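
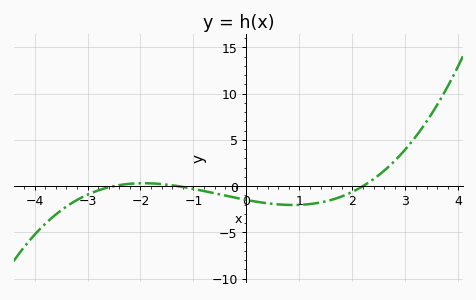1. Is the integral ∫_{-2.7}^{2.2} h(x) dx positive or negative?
negative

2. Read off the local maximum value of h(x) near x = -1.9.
0.5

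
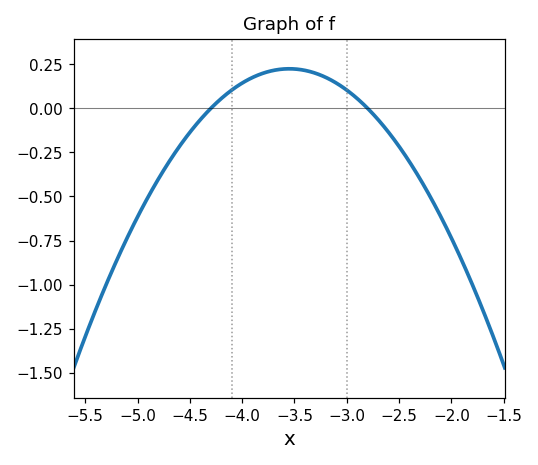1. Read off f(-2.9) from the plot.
0.056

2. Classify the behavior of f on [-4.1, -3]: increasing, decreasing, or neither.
neither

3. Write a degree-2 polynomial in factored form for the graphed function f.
y = -0.4(x + 4.3)(x + 2.8)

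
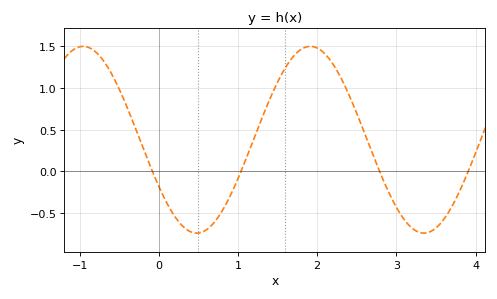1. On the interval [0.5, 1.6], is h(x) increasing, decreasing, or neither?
increasing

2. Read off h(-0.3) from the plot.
0.531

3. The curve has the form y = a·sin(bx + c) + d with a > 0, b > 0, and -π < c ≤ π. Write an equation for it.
y = 1.12sin(2.19x - 2.62) + 0.38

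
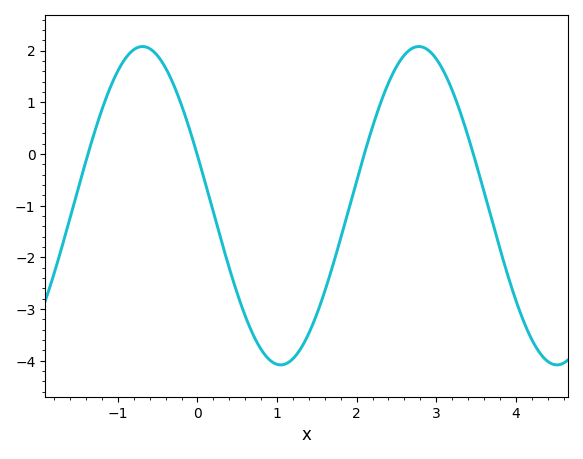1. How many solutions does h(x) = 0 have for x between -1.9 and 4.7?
4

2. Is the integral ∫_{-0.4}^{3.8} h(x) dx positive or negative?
negative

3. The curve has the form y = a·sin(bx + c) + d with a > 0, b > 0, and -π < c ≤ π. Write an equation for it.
y = 3.08sin(1.8x + 2.8) - 1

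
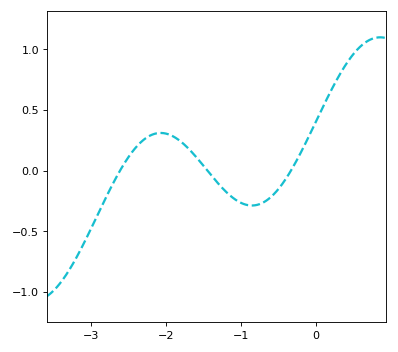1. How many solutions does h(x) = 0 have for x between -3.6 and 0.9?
3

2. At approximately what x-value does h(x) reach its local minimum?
-0.9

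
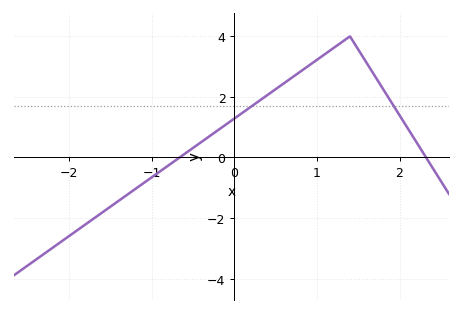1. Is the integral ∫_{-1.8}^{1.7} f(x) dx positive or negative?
positive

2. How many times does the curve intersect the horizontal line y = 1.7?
2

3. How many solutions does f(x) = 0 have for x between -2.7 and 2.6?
2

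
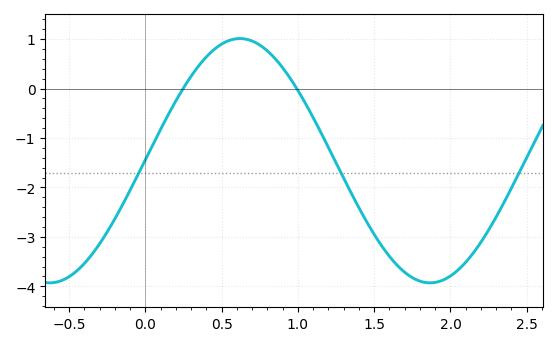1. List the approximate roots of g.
0.247, 0.992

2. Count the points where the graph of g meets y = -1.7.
3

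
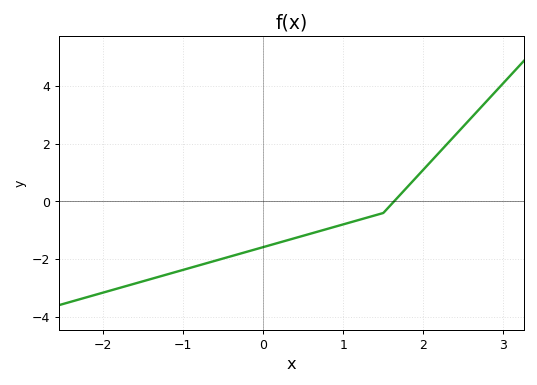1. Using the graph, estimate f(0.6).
-1.2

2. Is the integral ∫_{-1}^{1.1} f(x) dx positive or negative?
negative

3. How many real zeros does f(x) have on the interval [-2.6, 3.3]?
1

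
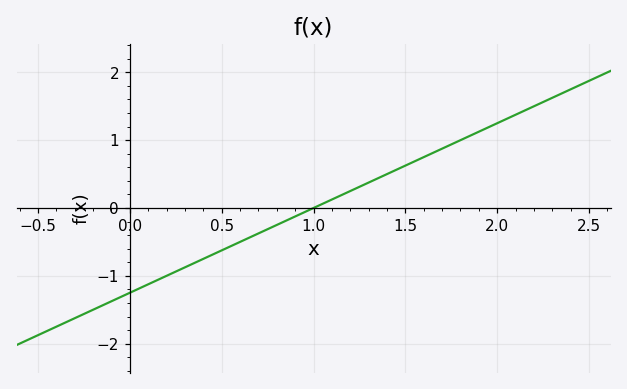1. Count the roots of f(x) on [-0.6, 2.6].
1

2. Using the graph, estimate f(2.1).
1.4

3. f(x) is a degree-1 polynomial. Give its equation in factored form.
y = 1.25(x - 1)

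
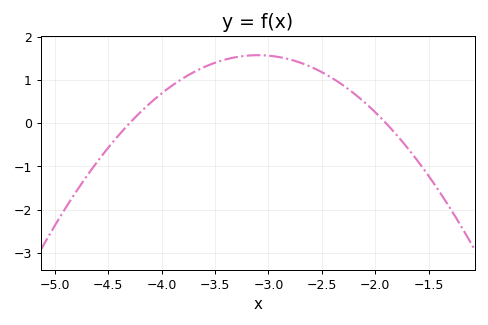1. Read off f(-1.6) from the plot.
-0.883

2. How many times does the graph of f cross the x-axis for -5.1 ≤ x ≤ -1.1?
2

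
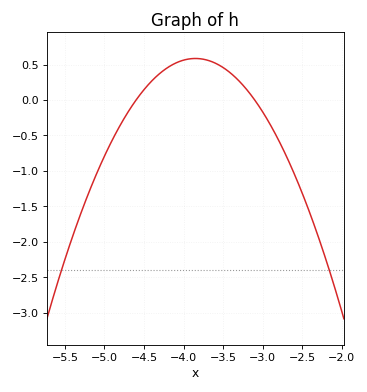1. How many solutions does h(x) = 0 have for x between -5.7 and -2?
2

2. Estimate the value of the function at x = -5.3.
-1.6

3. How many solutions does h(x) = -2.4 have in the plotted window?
2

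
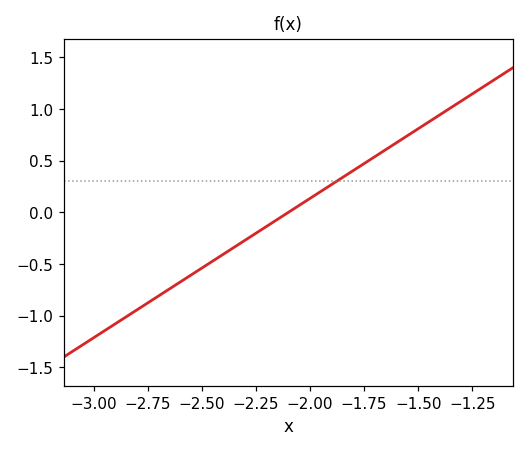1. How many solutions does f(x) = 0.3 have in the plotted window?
1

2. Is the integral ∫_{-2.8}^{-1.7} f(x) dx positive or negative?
negative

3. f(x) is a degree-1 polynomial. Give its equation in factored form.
y = 1.35(x + 2.1)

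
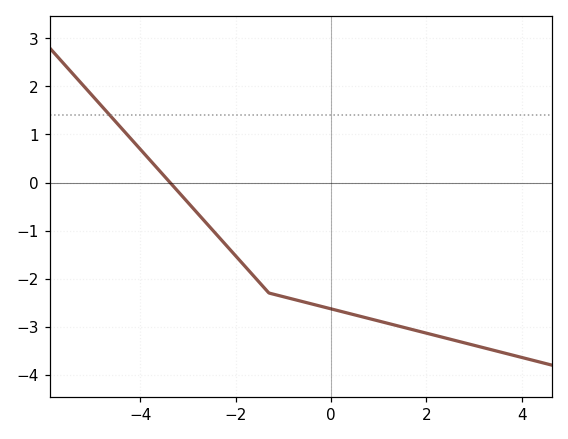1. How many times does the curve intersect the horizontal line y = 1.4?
1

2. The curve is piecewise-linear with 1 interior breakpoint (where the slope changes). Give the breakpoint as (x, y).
(-1.3, -2.3)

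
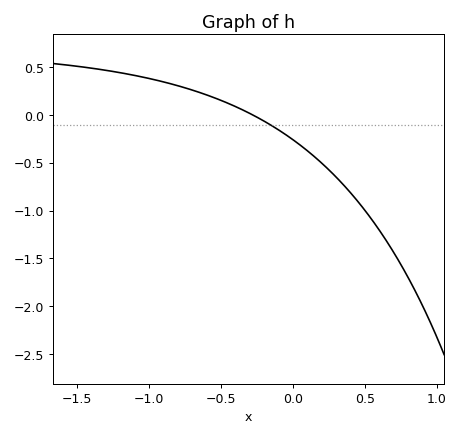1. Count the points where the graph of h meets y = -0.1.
1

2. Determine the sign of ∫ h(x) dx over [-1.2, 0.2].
positive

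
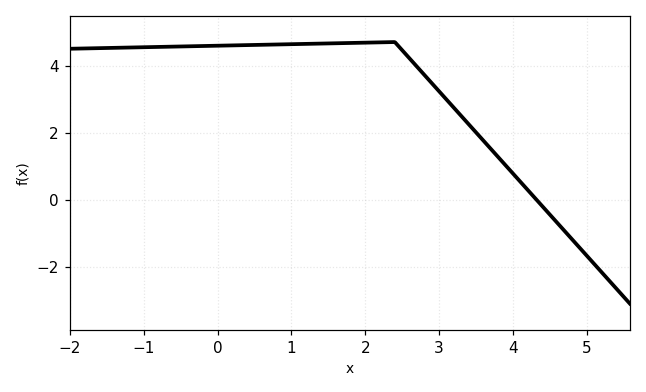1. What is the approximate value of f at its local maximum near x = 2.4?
4.6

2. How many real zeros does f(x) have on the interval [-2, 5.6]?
1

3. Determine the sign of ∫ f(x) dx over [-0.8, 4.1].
positive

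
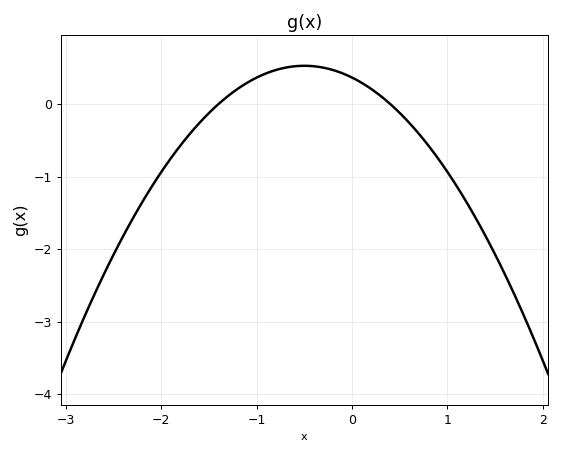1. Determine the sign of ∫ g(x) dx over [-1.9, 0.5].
positive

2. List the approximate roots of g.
-1.4, 0.4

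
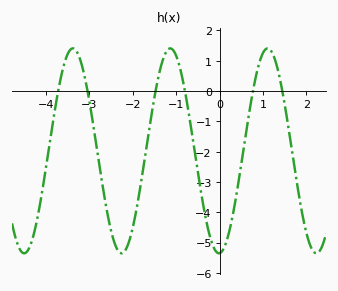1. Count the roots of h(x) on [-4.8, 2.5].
6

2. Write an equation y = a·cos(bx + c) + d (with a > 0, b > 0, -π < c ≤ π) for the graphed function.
y = 3.38cos(2.8x - 3.1) - 1.97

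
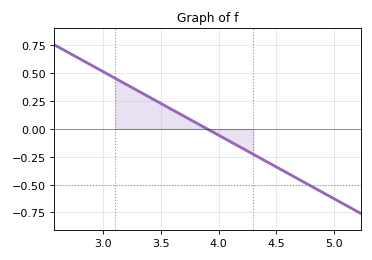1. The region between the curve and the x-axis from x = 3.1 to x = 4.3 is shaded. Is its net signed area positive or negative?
positive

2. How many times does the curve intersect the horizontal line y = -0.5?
1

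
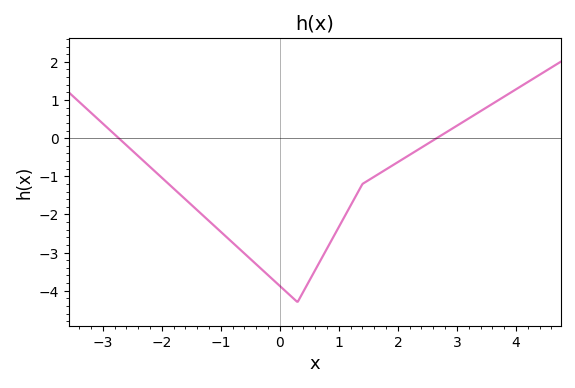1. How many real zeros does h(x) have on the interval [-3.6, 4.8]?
2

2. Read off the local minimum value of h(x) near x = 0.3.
-4.3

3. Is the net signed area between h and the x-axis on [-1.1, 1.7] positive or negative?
negative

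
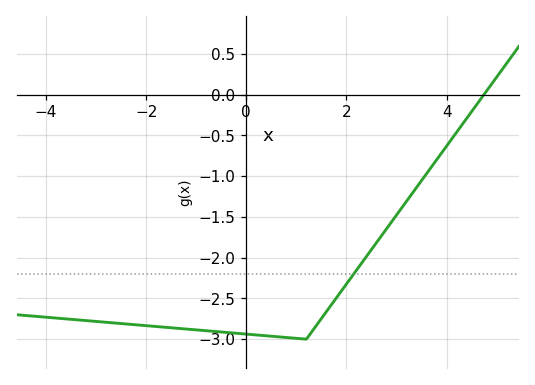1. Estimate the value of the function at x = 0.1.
-2.94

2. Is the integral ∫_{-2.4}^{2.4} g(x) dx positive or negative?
negative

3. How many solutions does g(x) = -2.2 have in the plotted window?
1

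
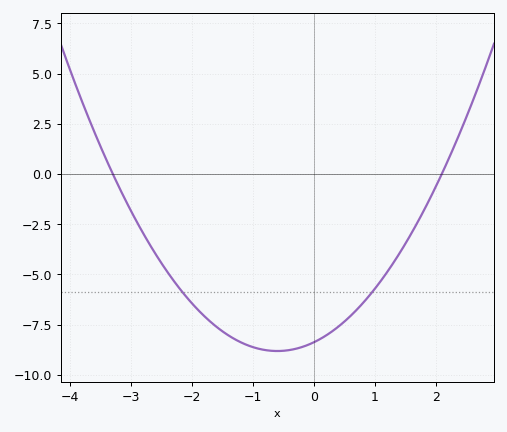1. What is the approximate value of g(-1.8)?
-7.08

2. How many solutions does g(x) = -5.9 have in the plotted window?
2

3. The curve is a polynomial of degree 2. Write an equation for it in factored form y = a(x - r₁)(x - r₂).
y = 1.21(x + 3.3)(x - 2.1)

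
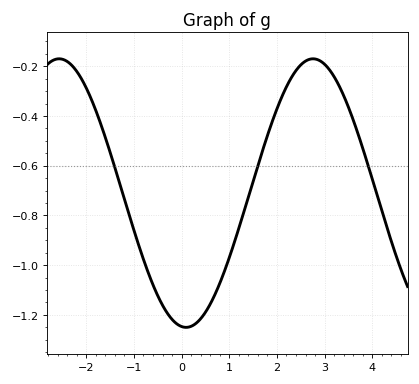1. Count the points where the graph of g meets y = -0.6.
3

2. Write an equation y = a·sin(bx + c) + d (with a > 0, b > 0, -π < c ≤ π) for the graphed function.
y = 0.54sin(1.18x - 1.68) - 0.71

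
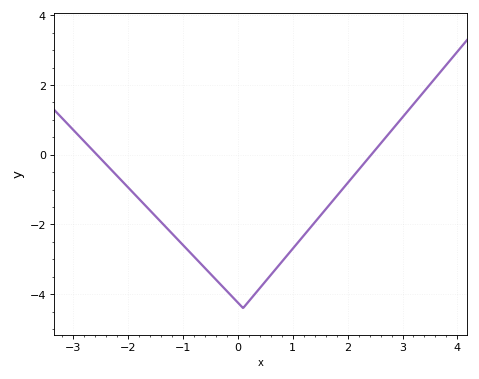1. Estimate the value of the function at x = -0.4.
-3.6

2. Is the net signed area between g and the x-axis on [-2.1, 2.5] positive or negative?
negative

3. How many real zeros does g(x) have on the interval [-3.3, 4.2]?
2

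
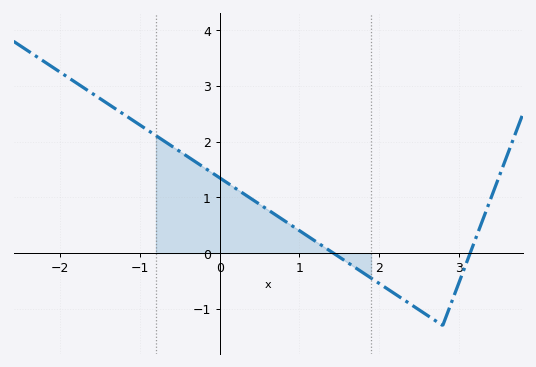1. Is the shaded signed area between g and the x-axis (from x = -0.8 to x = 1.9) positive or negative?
positive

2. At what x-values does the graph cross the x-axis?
1.43, 3.14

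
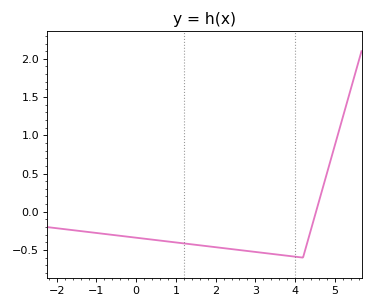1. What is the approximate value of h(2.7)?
-0.5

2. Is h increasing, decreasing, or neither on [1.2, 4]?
decreasing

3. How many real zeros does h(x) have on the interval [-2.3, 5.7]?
1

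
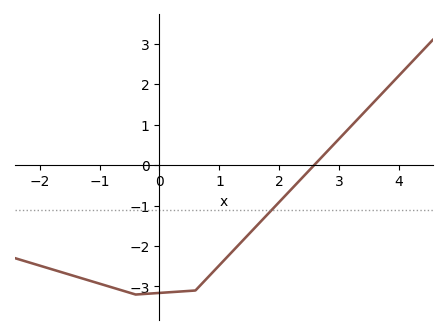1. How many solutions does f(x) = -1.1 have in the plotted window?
1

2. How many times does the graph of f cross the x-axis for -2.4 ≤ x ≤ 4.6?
1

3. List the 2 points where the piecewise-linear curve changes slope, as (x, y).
(-0.4, -3.2); (0.6, -3.1)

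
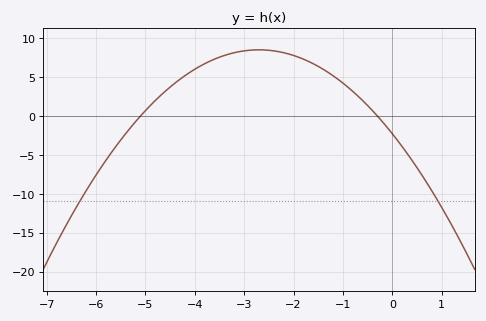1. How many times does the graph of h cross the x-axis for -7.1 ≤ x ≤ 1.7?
2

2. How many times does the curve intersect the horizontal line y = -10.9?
2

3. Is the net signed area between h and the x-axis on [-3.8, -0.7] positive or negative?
positive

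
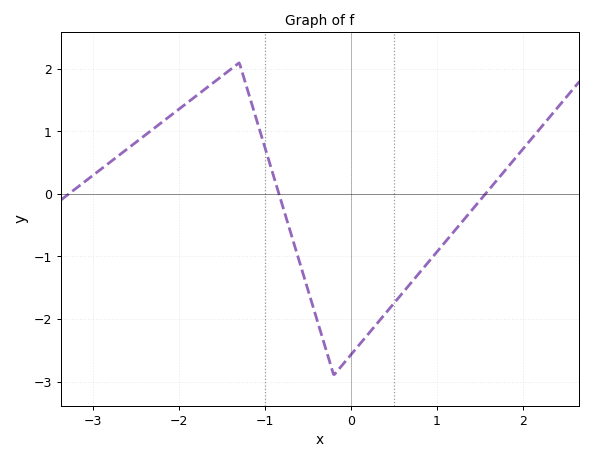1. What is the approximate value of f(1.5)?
-0.108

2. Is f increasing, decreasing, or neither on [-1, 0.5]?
neither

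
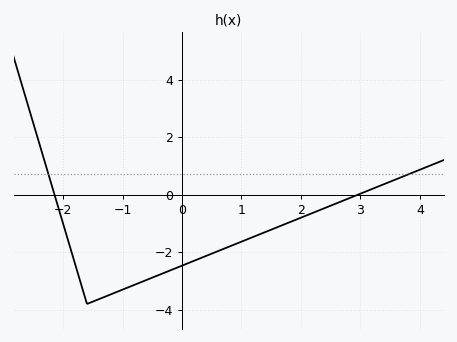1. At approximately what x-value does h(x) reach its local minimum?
-1.6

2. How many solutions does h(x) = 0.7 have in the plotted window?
2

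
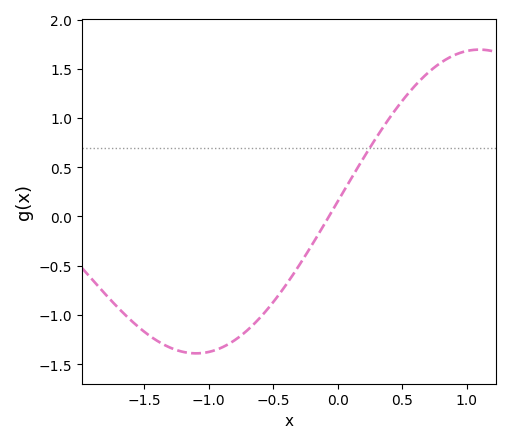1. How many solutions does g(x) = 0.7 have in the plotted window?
1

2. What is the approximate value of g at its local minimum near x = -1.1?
-1.39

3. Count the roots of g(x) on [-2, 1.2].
1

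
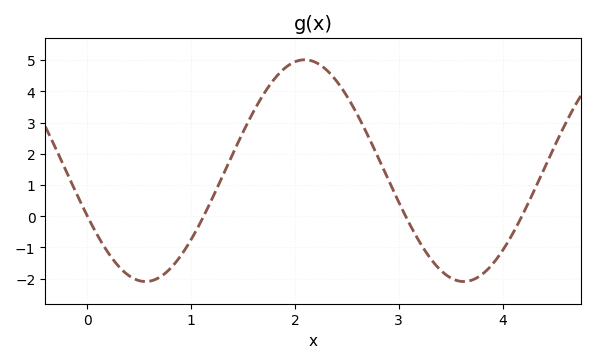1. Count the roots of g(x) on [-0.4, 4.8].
4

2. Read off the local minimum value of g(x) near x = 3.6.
-2.1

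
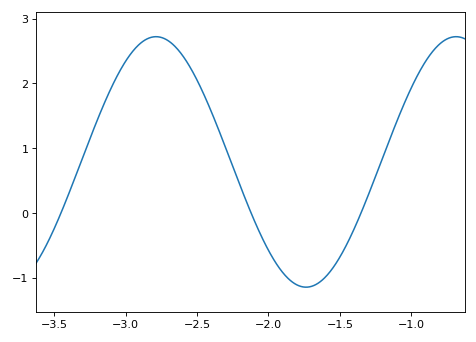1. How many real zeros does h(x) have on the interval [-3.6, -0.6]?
3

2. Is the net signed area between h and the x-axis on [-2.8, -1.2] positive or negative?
positive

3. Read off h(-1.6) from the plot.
-1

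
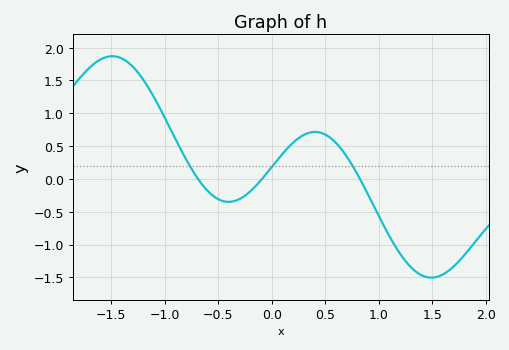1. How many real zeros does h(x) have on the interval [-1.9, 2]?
3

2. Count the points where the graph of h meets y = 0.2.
3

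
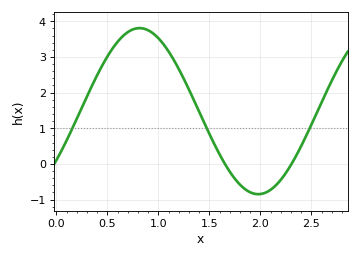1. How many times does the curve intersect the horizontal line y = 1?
3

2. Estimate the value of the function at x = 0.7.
3.7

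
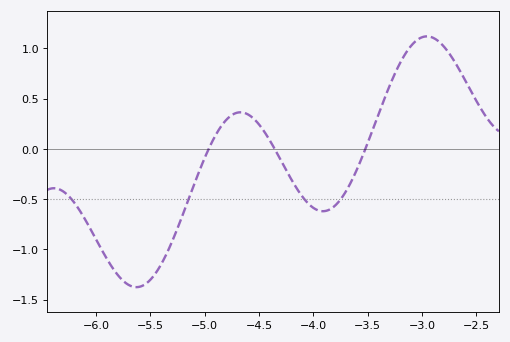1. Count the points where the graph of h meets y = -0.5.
4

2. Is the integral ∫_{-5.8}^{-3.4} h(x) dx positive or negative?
negative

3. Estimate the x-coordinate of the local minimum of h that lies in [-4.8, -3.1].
-3.9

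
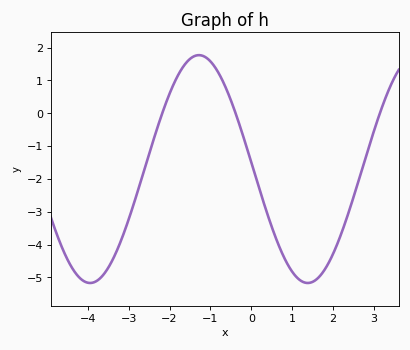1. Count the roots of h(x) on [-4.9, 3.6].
3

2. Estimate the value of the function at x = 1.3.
-5.15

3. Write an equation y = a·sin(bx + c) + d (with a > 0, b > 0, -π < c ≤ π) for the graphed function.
y = 3.47sin(1.18x + 3.08) - 1.7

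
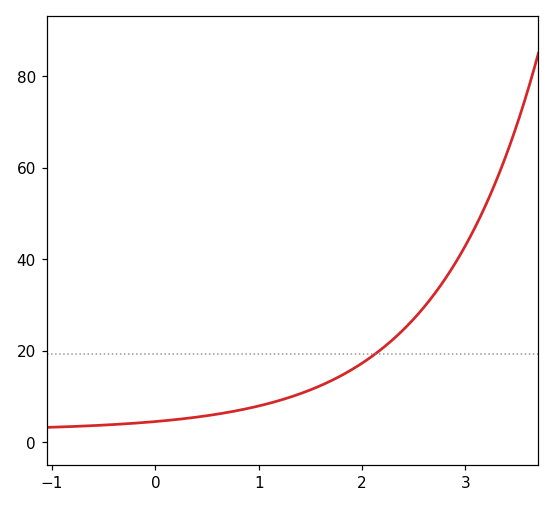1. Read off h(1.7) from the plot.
13.4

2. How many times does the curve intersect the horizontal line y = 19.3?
1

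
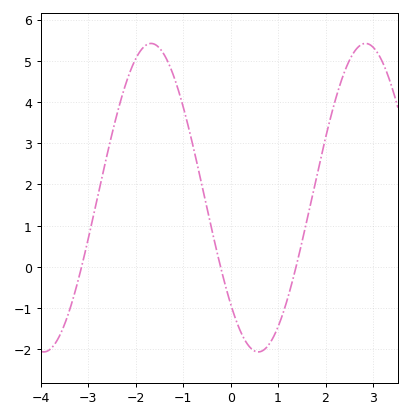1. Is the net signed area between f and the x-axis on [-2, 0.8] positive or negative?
positive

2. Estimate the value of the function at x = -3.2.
-0.3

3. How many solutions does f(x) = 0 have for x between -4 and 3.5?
3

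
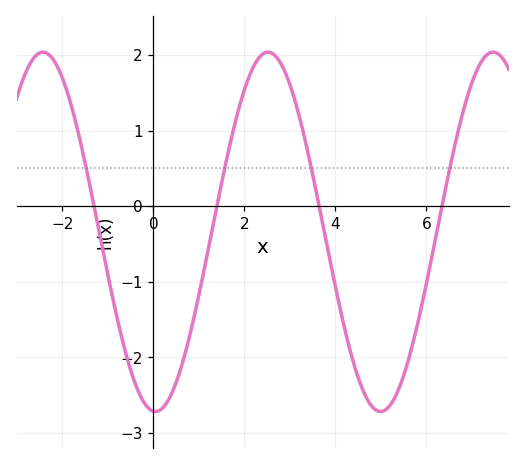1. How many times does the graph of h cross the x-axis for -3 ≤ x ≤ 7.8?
4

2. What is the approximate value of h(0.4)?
-2.5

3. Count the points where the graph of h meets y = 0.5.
4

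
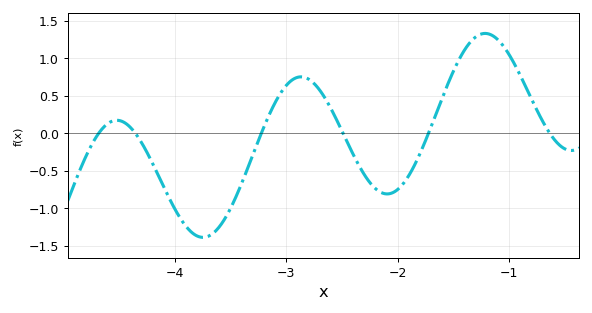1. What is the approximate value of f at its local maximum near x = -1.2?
1.35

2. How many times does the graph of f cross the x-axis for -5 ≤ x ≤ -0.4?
6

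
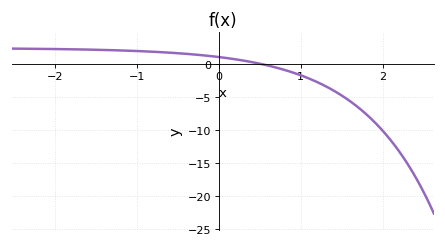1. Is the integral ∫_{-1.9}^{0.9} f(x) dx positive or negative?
positive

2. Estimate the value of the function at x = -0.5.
1.65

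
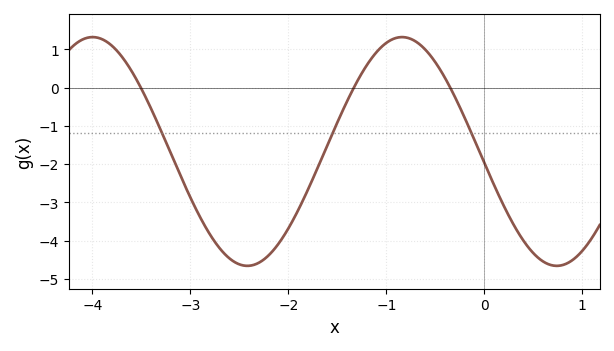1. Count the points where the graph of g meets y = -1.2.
3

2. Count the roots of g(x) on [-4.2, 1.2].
3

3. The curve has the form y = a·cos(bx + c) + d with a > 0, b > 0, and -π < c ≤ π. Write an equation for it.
y = 2.99cos(2x + 1.7) - 1.67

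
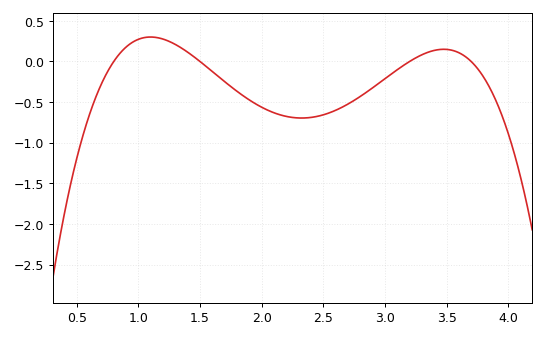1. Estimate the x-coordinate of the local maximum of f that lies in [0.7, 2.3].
1.1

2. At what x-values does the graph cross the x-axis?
0.8, 1.5, 3.2, 3.7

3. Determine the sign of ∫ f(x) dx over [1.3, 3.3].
negative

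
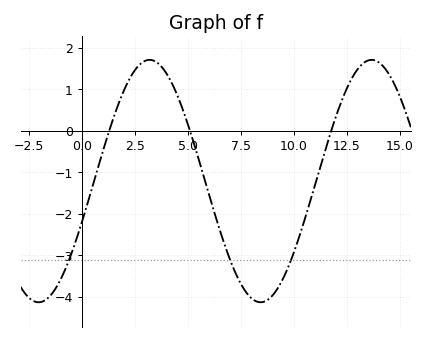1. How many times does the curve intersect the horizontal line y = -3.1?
3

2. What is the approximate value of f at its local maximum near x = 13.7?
1.7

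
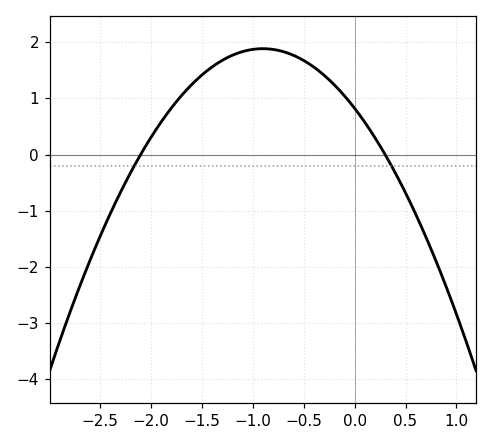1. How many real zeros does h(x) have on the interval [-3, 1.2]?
2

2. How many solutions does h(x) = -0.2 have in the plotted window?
2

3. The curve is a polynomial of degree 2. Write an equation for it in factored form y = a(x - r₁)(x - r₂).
y = -1.31(x + 2.1)(x - 0.3)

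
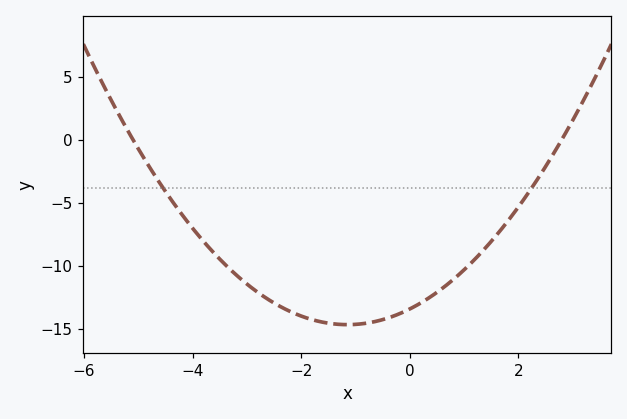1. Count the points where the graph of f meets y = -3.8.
2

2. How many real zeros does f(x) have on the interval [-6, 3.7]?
2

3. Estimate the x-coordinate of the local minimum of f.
-1.15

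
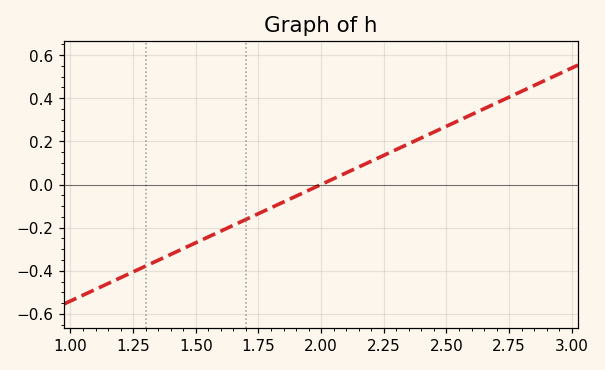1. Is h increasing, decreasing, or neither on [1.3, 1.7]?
increasing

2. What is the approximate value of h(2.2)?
0.108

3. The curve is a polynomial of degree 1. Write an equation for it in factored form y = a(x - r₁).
y = 0.54(x - 2)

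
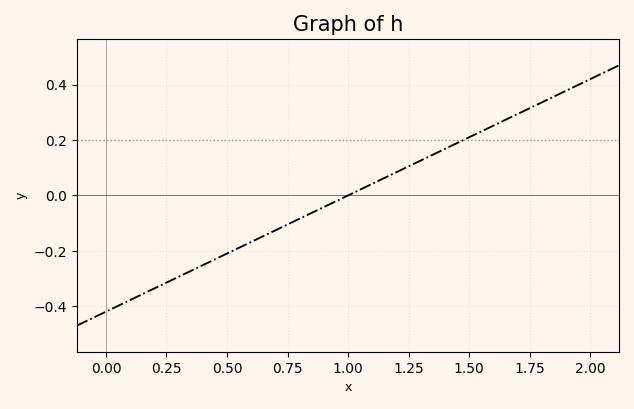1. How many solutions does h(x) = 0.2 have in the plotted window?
1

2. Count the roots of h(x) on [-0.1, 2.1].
1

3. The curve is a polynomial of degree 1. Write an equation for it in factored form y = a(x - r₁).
y = 0.42(x - 1)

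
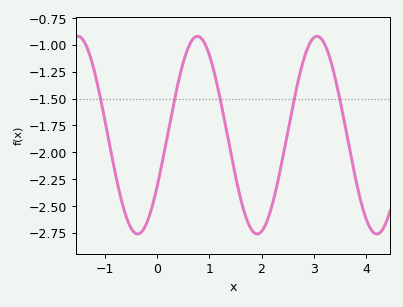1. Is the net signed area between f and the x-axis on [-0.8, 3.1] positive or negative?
negative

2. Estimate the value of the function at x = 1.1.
-1.26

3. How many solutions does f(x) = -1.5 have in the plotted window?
5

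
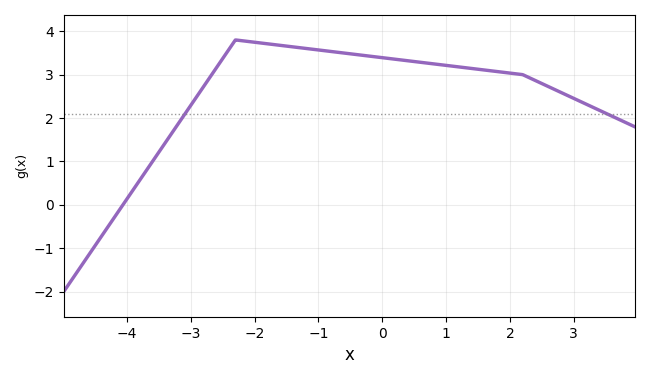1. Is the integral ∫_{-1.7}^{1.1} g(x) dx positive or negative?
positive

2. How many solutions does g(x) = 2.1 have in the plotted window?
2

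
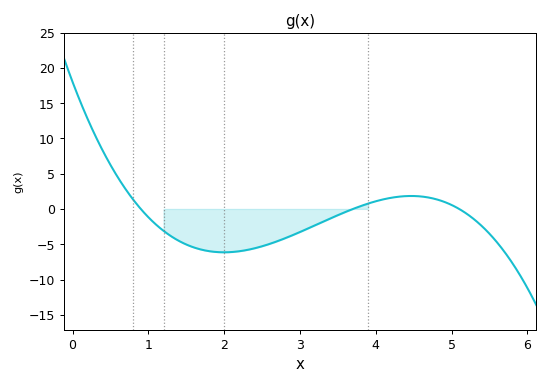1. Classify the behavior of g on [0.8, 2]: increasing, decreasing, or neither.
decreasing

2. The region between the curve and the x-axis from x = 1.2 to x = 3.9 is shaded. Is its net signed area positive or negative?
negative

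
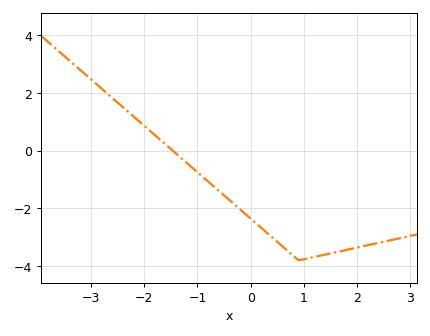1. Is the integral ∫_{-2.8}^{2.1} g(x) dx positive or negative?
negative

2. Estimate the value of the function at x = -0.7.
-1.2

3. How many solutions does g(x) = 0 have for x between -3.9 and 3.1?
1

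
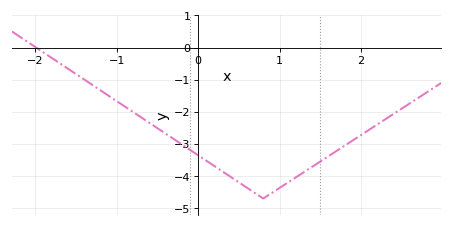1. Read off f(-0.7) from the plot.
-2.2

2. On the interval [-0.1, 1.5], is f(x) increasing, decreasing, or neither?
neither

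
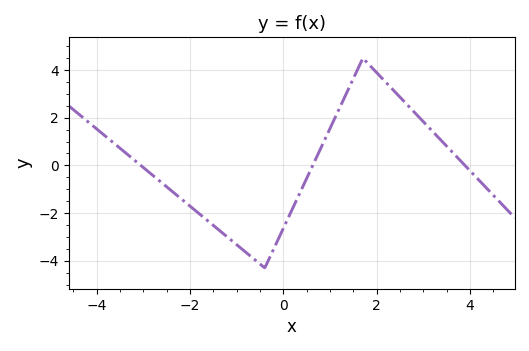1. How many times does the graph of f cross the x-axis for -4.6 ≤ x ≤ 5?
3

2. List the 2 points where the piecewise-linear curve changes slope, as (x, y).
(-0.4, -4.3); (1.7, 4.5)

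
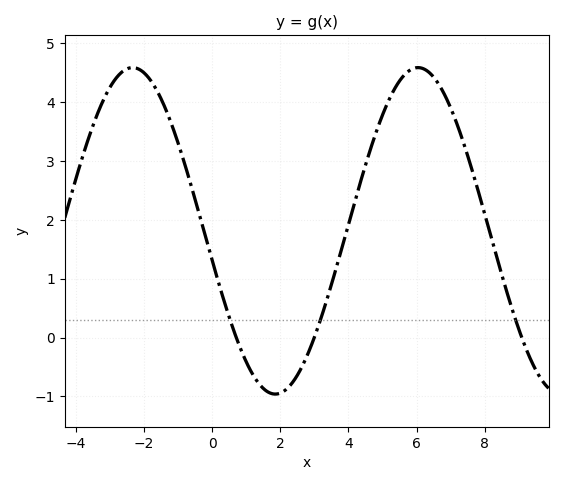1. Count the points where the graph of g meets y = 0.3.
3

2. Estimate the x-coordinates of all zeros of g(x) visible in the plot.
0.8, 3, 9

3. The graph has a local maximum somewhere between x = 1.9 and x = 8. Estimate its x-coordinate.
6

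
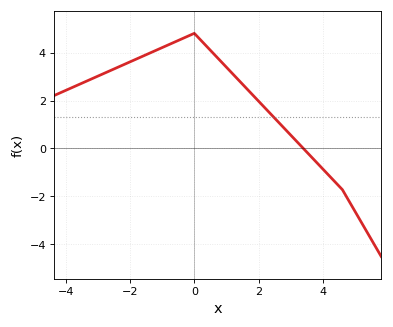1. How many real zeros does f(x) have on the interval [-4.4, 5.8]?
1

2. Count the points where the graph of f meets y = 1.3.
1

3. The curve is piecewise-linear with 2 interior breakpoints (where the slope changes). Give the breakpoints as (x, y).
(0, 4.8); (4.6, -1.7)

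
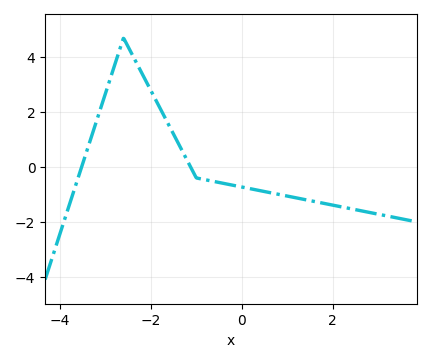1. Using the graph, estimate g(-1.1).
-0.081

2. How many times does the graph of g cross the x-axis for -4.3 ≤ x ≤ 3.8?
2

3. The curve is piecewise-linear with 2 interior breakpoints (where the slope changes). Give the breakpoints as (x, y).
(-2.6, 4.7); (-1, -0.4)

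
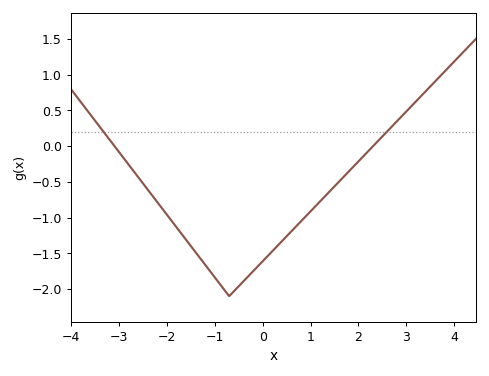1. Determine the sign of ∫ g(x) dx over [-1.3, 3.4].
negative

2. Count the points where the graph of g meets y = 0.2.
2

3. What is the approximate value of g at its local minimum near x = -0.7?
-2.1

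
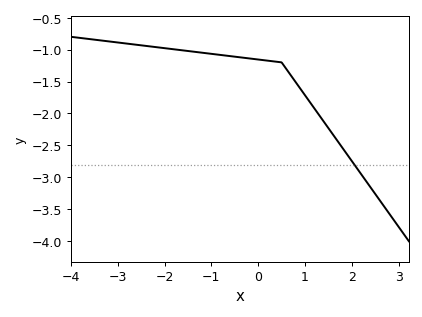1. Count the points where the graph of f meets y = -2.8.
1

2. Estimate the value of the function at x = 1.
-1.71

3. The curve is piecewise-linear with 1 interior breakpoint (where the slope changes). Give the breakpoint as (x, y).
(0.5, -1.2)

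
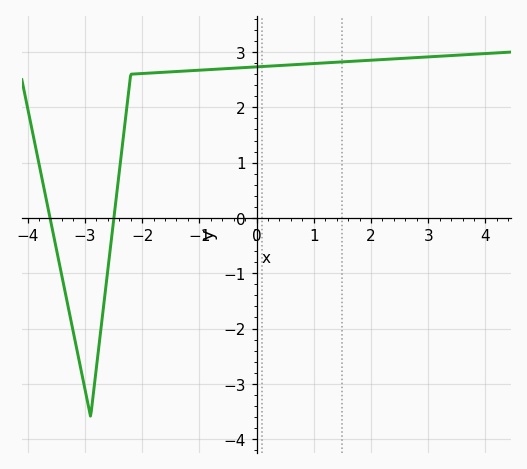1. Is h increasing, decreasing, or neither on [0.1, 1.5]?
increasing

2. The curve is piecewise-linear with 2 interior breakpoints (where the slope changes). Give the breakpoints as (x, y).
(-2.9, -3.6); (-2.2, 2.6)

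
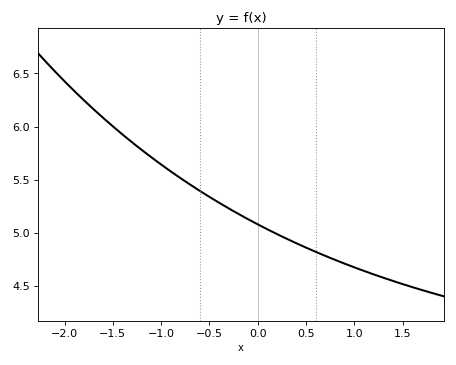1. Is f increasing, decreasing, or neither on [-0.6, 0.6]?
decreasing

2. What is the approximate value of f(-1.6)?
6.1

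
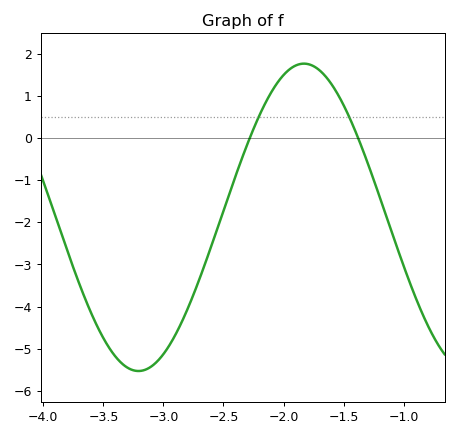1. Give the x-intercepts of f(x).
-2.28, -1.38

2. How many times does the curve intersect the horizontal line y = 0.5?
2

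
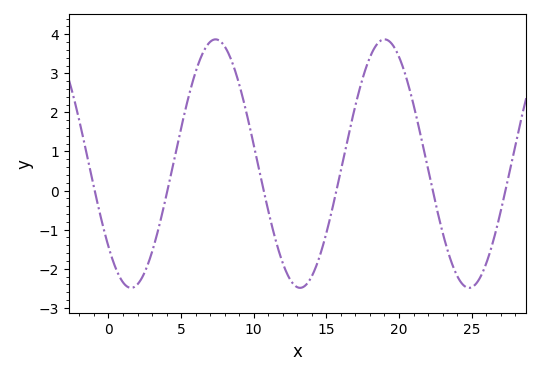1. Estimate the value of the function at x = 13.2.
-2.5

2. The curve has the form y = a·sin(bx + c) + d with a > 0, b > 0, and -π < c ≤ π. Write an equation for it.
y = 3.18sin(0.54x - 2.4) + 0.69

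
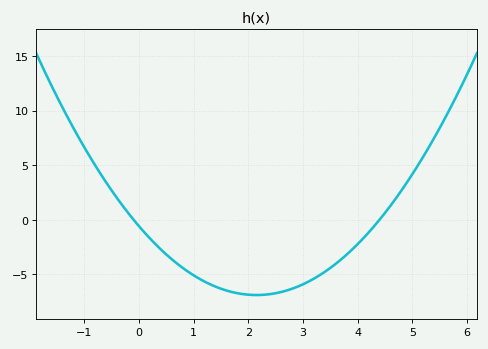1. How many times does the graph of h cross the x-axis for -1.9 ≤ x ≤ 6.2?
2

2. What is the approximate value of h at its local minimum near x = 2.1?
-6.89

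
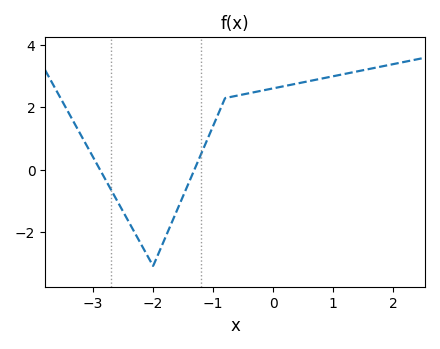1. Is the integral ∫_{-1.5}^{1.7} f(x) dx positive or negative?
positive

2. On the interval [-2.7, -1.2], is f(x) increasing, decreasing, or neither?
neither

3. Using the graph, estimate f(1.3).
3.1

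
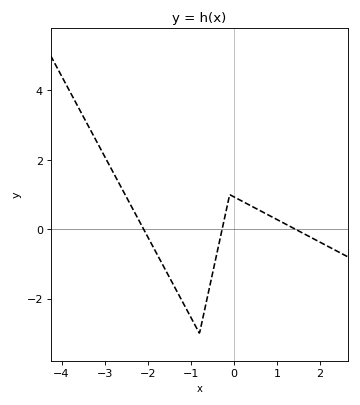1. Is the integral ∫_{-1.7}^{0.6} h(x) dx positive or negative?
negative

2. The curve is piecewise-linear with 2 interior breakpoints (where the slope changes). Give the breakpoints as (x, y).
(-0.8, -3); (-0.1, 1)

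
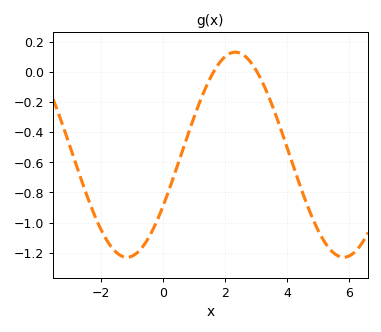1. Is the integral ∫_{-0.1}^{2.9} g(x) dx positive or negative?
negative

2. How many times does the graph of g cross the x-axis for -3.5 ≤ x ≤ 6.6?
2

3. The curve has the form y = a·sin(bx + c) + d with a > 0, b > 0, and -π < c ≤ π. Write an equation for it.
y = 0.68sin(0.9x - 0.53) - 0.55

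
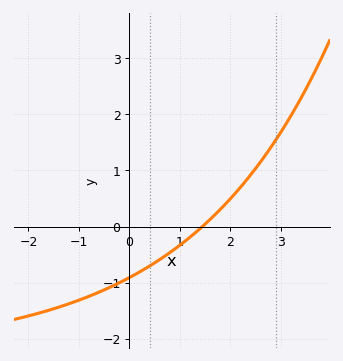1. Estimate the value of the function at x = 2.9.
1.5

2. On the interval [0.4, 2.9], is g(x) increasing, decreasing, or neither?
increasing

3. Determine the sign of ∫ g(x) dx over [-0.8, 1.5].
negative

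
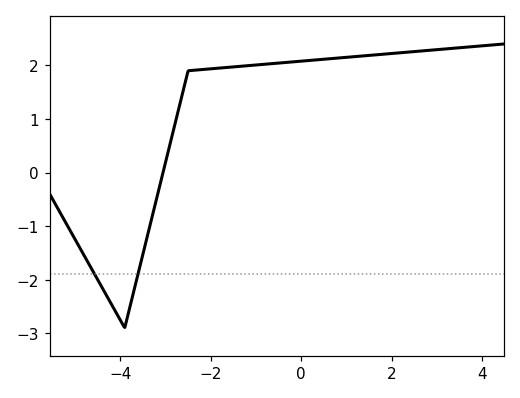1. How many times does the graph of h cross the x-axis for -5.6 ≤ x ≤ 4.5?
1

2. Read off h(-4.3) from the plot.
-2.3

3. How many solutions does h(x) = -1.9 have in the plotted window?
2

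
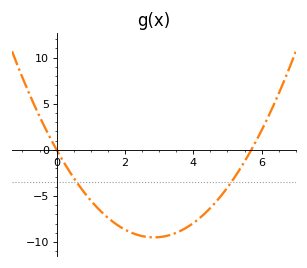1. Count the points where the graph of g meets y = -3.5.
2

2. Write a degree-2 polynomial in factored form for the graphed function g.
y = 1.17(x - 0)(x - 5.7)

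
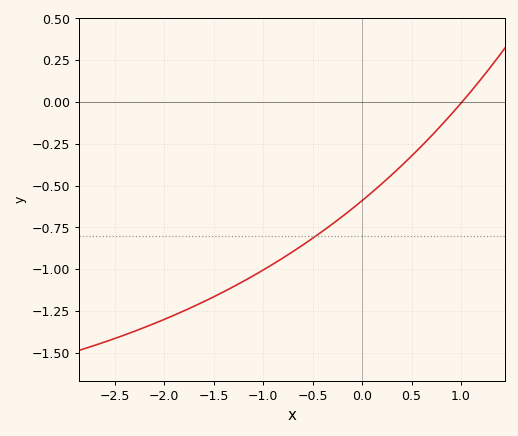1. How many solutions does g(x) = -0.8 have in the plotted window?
1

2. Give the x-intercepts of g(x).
1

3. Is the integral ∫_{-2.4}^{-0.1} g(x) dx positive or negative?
negative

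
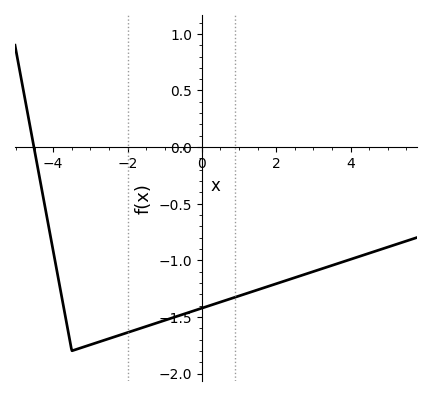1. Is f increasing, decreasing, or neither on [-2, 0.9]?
increasing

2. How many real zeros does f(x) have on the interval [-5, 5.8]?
1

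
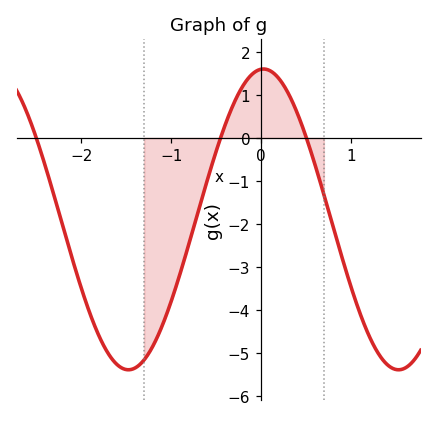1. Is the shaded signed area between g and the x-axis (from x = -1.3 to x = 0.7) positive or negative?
negative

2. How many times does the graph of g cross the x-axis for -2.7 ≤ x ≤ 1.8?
3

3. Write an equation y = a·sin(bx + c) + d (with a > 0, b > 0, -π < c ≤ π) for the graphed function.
y = 3.49sin(2.09x + 1.51) - 1.89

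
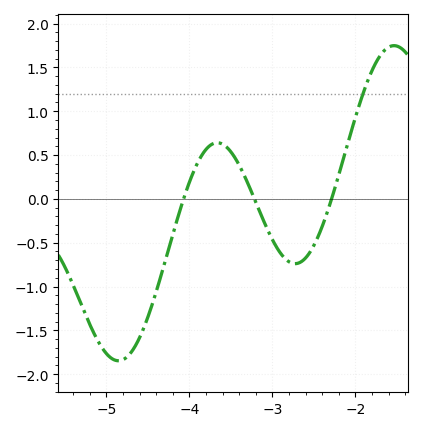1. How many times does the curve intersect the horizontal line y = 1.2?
1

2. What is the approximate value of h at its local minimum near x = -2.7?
-0.75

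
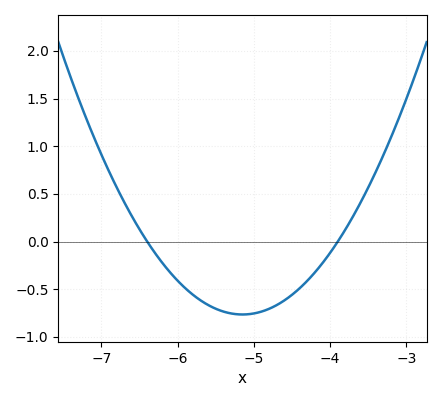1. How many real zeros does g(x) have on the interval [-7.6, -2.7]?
2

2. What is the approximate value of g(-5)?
-0.755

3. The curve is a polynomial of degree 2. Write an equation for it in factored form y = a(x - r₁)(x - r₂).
y = 0.49(x + 6.4)(x + 3.9)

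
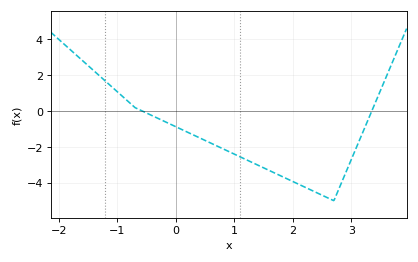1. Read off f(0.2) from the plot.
-1.18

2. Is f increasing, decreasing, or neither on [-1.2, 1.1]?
decreasing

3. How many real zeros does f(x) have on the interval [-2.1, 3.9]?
2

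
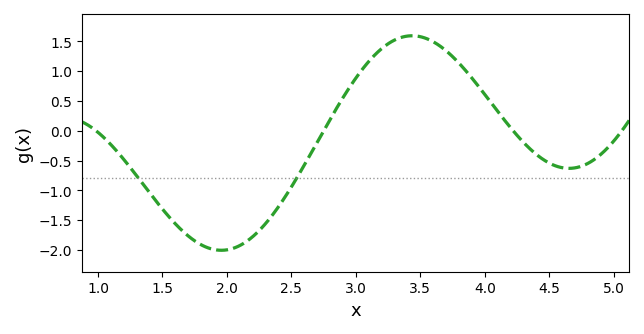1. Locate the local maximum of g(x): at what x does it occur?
3.4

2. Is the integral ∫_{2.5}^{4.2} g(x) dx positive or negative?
positive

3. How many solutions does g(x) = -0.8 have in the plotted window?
2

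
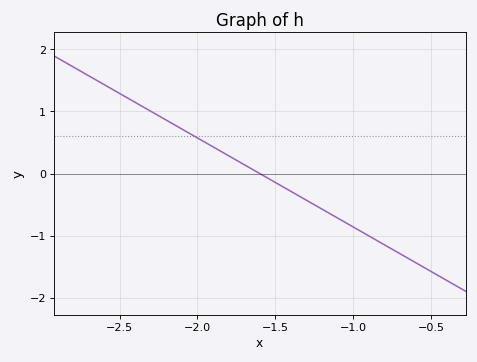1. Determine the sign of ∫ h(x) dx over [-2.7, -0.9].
positive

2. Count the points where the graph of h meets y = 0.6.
1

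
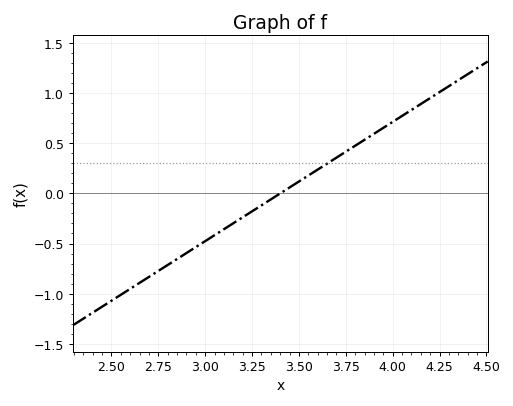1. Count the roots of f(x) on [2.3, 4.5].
1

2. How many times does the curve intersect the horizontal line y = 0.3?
1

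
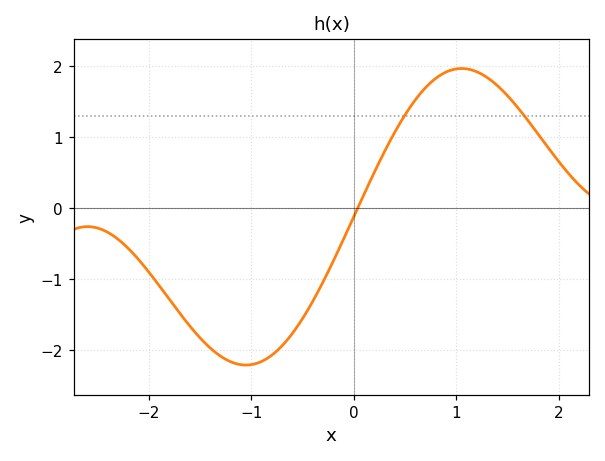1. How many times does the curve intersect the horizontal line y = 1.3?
2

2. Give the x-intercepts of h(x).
0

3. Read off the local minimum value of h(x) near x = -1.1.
-2.2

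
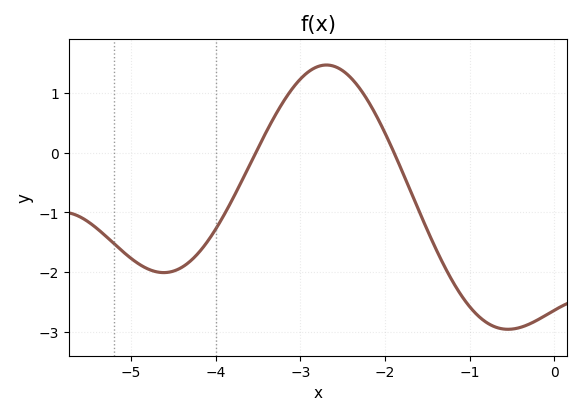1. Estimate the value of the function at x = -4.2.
-1.67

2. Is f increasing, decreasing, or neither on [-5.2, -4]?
neither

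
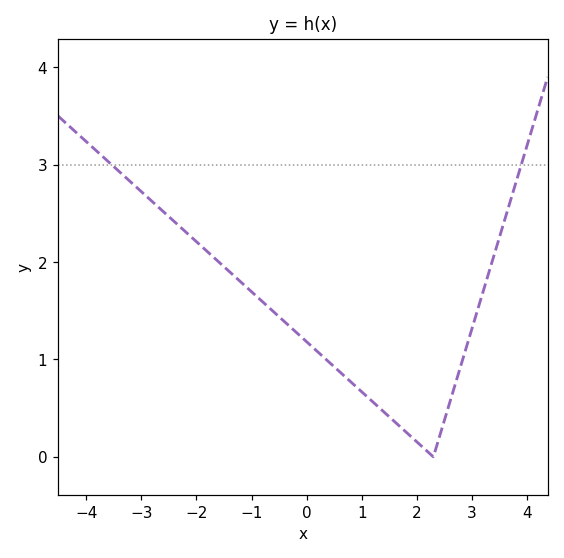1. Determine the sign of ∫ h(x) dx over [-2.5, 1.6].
positive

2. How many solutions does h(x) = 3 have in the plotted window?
2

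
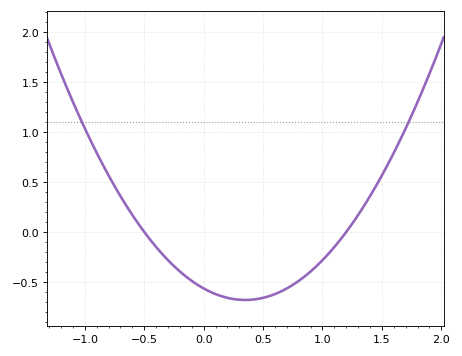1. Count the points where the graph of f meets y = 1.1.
2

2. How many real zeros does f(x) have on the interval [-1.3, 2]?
2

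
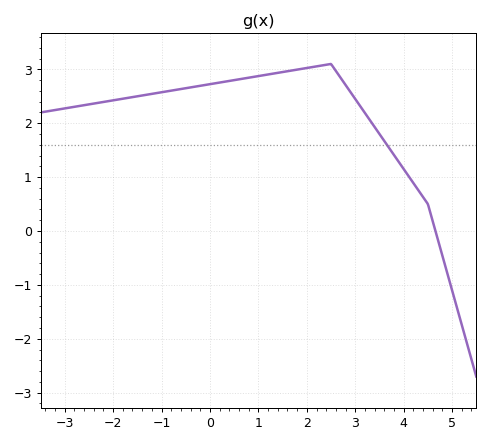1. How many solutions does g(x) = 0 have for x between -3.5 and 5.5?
1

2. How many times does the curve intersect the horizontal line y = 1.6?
1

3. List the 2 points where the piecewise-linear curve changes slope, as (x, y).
(2.5, 3.1); (4.5, 0.5)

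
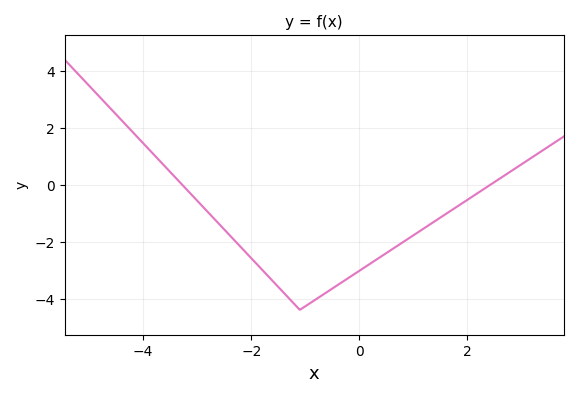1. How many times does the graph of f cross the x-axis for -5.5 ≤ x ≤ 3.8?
2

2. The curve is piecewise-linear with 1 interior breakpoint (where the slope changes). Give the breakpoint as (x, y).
(-1.1, -4.4)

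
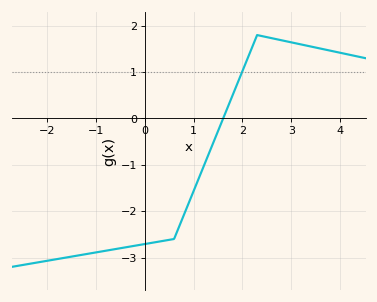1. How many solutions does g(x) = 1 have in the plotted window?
1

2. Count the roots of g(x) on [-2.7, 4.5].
1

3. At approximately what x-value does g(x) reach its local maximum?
2.3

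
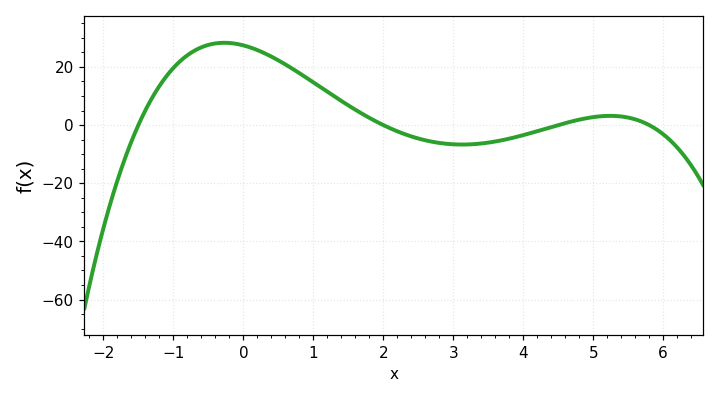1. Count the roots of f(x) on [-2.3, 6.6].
4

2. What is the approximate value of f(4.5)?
0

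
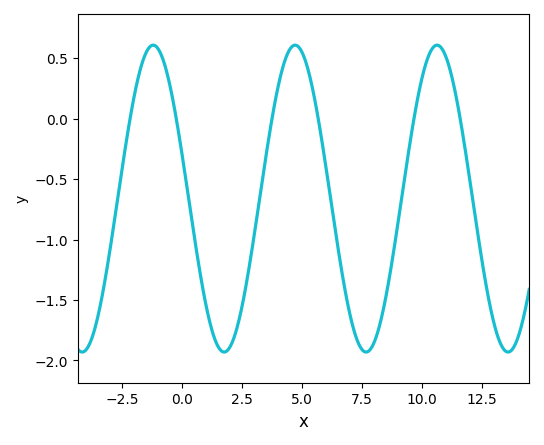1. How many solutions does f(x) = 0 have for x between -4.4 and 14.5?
6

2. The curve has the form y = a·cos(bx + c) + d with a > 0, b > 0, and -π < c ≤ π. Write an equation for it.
y = 1.27cos(1.06x + 1.29) - 0.66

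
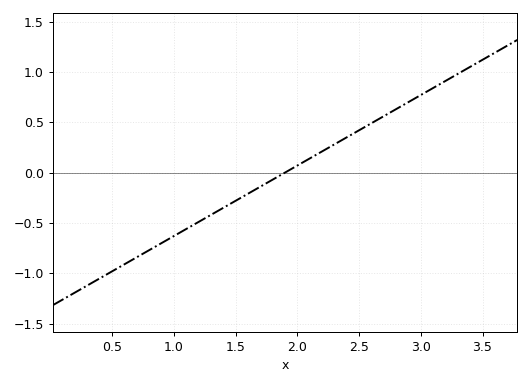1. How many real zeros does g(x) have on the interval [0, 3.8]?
1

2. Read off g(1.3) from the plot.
-0.4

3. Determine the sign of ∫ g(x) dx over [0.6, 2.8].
negative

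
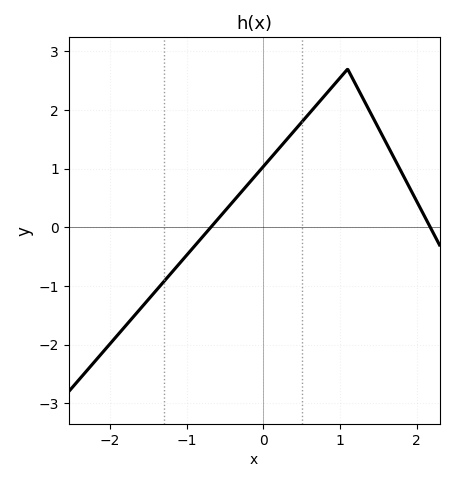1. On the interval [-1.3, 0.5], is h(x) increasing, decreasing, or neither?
increasing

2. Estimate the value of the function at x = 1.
2.5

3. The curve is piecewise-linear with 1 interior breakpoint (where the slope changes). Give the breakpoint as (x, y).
(1.1, 2.7)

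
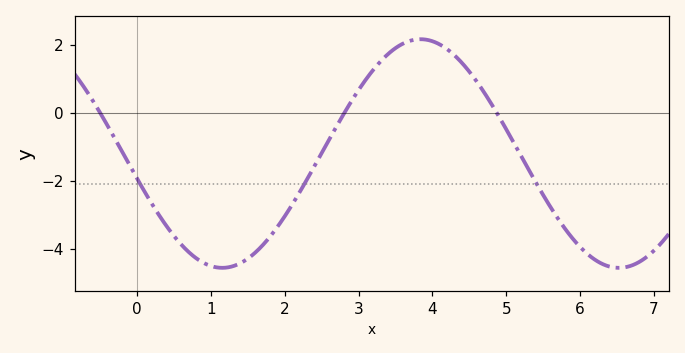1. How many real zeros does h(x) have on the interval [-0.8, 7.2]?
3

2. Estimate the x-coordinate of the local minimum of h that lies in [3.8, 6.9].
6.6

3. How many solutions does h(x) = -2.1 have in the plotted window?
3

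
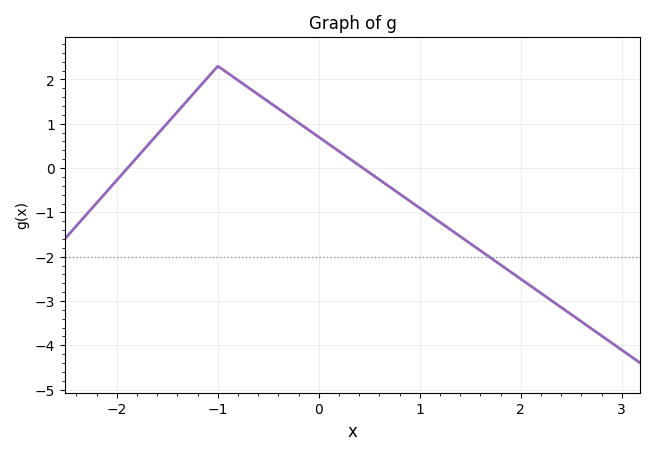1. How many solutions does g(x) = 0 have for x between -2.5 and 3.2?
2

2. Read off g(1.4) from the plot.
-1.5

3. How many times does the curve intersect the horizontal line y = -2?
1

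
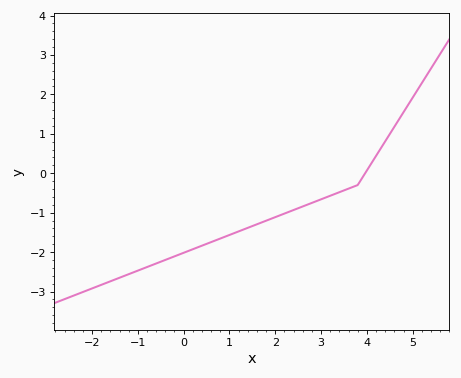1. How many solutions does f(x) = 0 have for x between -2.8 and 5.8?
1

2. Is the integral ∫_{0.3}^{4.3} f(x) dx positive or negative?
negative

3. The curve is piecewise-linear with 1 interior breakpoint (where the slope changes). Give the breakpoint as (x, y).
(3.8, -0.3)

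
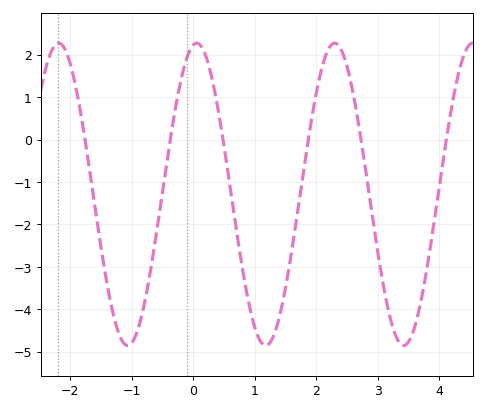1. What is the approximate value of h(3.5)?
-4.76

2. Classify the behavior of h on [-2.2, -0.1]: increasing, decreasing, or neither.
neither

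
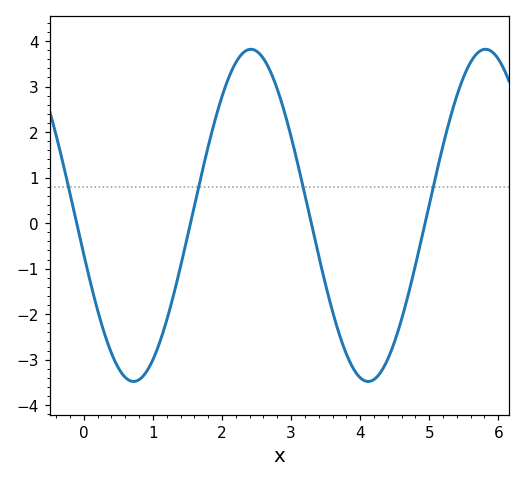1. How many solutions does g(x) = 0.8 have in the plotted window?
4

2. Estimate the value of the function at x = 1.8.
1.7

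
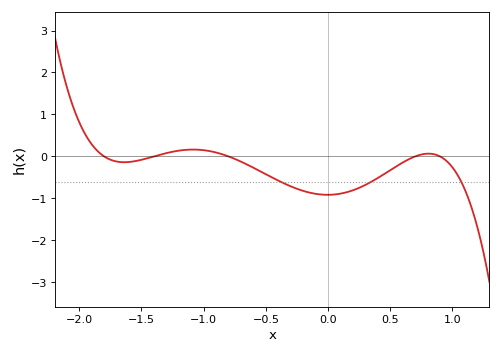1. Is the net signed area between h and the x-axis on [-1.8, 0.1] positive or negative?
negative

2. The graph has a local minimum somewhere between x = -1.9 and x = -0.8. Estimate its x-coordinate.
-1.65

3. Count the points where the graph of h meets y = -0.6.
3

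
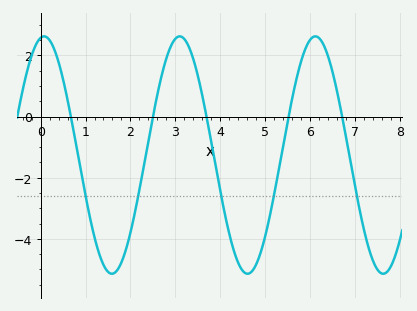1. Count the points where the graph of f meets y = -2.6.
5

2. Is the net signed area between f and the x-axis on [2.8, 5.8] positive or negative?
negative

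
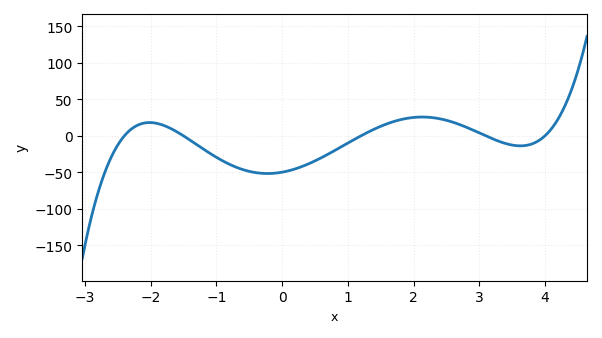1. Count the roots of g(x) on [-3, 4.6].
5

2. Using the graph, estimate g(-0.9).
-34.5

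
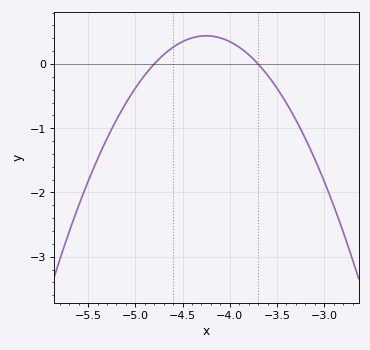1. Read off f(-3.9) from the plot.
0.3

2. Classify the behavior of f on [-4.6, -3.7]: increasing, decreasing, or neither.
neither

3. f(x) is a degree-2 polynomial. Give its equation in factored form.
y = -1.45(x + 4.8)(x + 3.7)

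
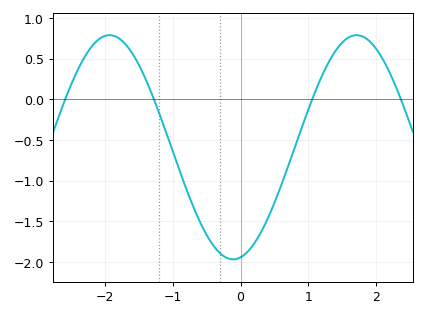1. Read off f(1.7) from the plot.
0.8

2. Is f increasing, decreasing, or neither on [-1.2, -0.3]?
decreasing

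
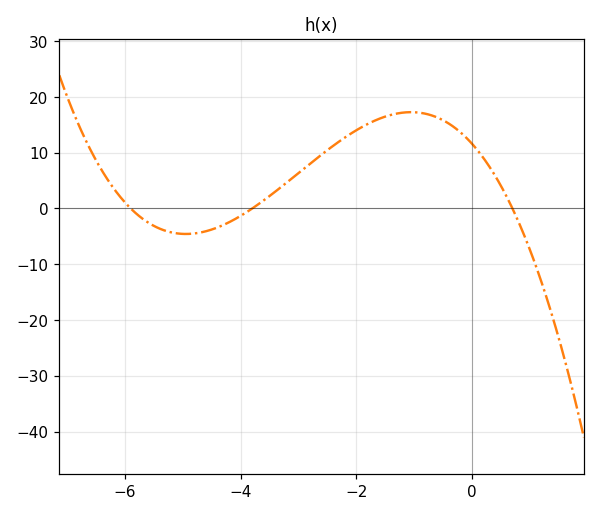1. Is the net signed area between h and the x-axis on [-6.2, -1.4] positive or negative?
positive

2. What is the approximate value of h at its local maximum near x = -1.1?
17.3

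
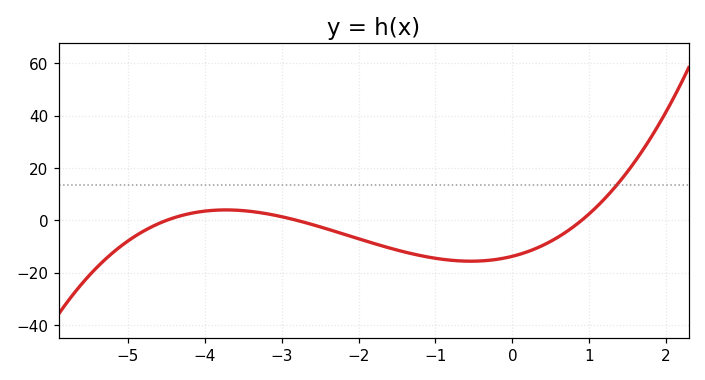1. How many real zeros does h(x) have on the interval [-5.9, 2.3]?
3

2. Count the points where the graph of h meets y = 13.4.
1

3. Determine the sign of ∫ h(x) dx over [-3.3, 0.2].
negative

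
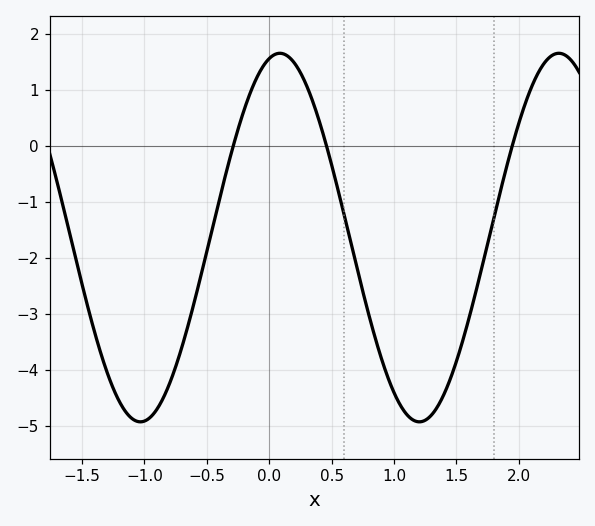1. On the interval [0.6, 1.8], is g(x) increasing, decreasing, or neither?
neither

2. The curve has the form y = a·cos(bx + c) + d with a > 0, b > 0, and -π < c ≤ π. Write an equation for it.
y = 3.29cos(2.8x - 0.24) - 1.64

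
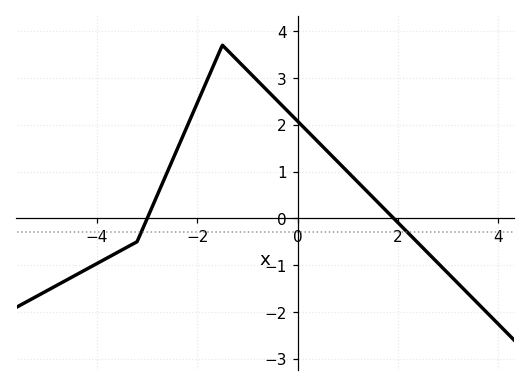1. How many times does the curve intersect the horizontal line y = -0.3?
2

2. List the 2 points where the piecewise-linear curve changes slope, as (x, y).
(-3.2, -0.5); (-1.5, 3.7)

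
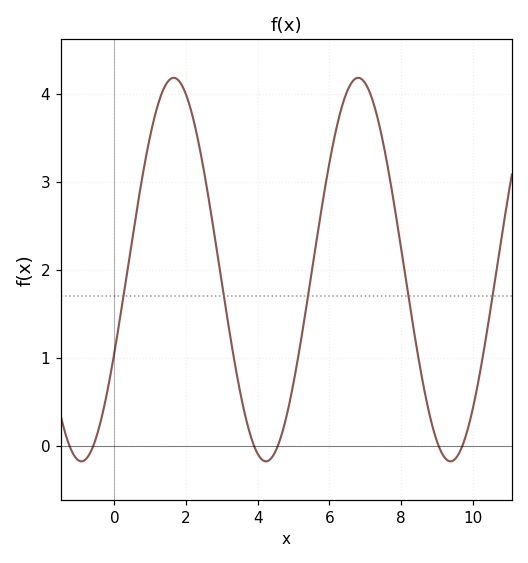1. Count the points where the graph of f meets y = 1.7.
5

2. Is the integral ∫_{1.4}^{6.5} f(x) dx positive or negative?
positive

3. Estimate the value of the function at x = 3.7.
0.3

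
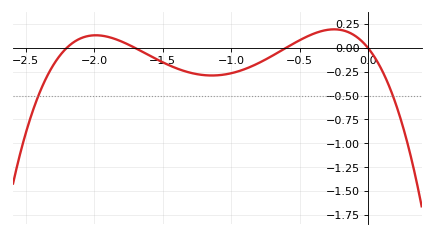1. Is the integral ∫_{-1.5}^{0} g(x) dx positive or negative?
negative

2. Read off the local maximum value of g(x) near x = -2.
0.133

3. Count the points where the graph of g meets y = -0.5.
2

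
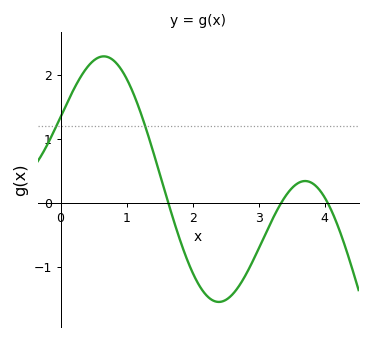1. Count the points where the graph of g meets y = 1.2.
2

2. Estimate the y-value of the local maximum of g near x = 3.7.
0.3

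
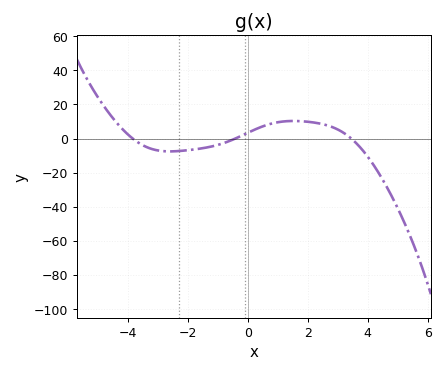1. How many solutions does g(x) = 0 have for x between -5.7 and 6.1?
3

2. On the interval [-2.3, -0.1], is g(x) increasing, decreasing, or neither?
increasing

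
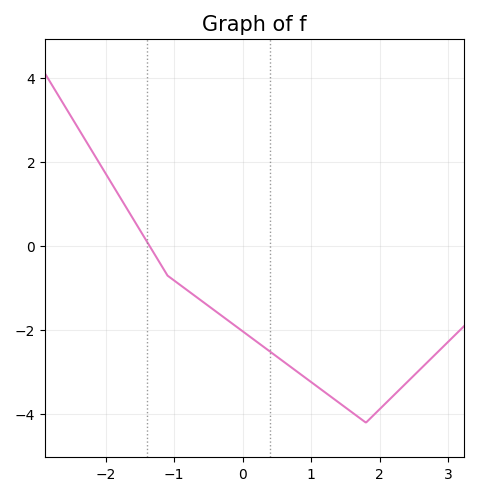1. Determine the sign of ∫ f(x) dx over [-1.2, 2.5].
negative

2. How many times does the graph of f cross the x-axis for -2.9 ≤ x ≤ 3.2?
1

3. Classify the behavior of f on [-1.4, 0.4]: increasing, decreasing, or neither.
decreasing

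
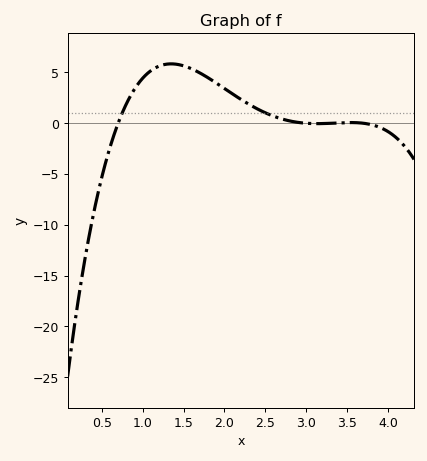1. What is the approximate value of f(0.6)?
-2.5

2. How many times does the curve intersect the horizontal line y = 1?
2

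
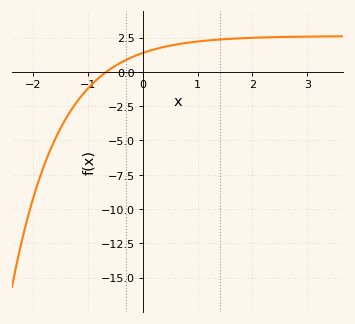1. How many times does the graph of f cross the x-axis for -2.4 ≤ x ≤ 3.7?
1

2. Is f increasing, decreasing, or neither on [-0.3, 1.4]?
increasing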